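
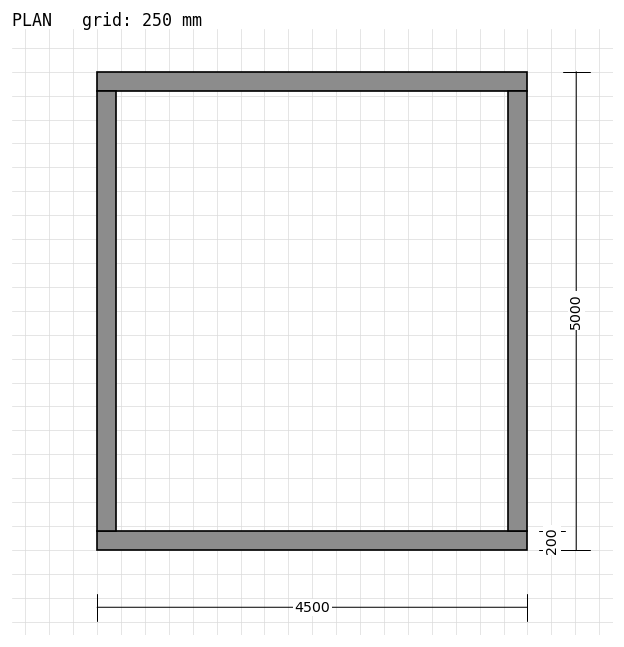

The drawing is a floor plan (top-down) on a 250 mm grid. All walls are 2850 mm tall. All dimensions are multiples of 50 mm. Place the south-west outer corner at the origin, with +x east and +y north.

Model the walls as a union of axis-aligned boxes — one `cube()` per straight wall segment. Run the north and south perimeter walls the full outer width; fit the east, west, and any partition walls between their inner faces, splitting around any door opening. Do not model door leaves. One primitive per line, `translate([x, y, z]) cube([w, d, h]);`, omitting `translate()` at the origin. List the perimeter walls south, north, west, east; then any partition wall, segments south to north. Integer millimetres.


cube([4500, 200, 2850]);
translate([0, 4800, 0]) cube([4500, 200, 2850]);
translate([0, 200, 0]) cube([200, 4600, 2850]);
translate([4300, 200, 0]) cube([200, 4600, 2850]);


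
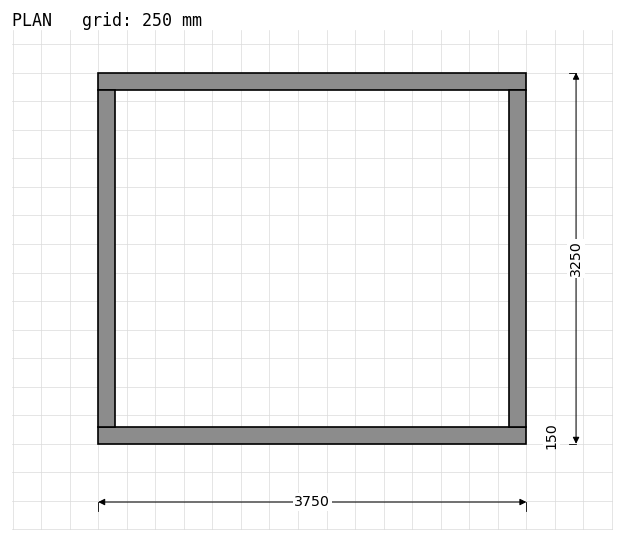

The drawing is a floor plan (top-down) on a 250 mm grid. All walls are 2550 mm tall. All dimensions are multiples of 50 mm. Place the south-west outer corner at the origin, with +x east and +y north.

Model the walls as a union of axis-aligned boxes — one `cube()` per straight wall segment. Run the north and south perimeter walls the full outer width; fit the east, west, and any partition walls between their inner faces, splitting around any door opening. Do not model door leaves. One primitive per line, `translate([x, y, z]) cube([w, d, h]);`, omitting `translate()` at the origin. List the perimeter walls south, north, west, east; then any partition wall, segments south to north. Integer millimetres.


cube([3750, 150, 2550]);
translate([0, 3100, 0]) cube([3750, 150, 2550]);
translate([0, 150, 0]) cube([150, 2950, 2550]);
translate([3600, 150, 0]) cube([150, 2950, 2550]);


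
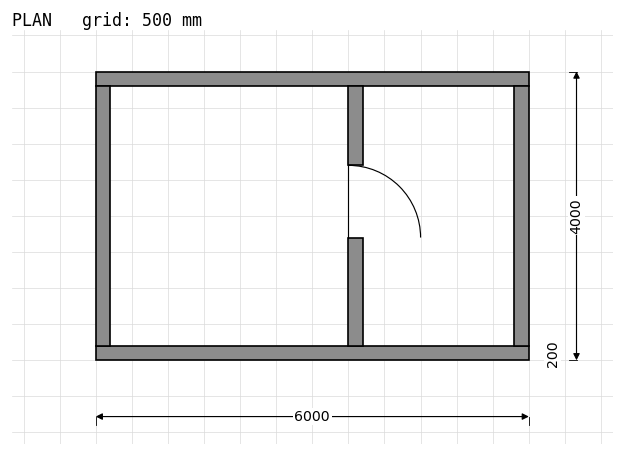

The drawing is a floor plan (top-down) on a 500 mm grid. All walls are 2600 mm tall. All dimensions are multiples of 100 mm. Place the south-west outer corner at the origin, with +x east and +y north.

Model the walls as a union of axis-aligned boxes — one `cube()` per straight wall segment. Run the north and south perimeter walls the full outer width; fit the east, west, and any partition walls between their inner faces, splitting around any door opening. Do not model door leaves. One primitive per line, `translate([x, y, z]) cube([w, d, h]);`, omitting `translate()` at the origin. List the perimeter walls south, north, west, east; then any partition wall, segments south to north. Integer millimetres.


cube([6000, 200, 2600]);
translate([0, 3800, 0]) cube([6000, 200, 2600]);
translate([0, 200, 0]) cube([200, 3600, 2600]);
translate([5800, 200, 0]) cube([200, 3600, 2600]);
translate([3500, 200, 0]) cube([200, 1500, 2600]);
translate([3500, 2700, 0]) cube([200, 1100, 2600]);


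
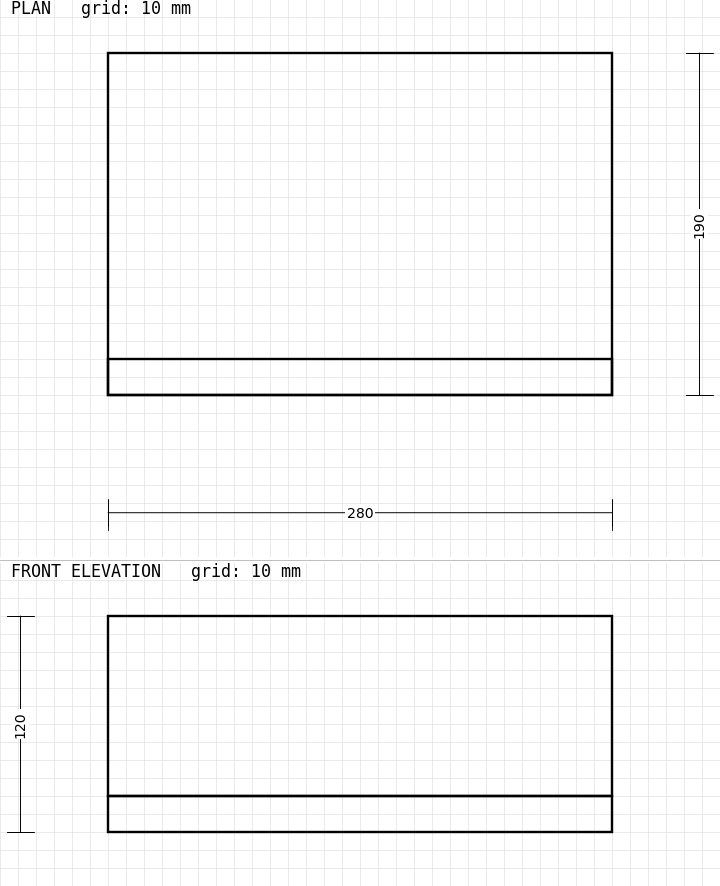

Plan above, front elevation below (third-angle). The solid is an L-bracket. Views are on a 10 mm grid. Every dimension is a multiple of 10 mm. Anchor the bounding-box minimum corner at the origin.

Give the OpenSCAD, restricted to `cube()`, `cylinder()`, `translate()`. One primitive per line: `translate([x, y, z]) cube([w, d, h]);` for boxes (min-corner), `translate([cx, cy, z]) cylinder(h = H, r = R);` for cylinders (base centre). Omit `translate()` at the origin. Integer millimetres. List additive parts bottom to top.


cube([280, 190, 20]);
translate([0, 0, 20]) cube([280, 20, 100]);


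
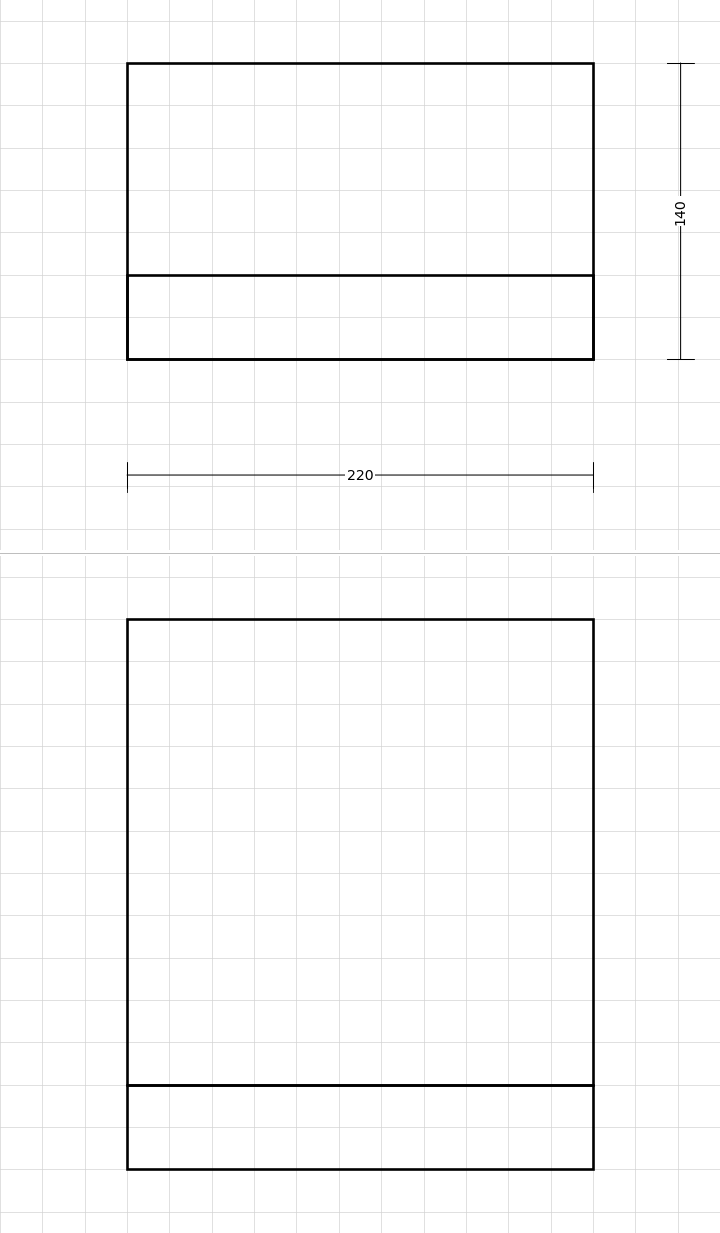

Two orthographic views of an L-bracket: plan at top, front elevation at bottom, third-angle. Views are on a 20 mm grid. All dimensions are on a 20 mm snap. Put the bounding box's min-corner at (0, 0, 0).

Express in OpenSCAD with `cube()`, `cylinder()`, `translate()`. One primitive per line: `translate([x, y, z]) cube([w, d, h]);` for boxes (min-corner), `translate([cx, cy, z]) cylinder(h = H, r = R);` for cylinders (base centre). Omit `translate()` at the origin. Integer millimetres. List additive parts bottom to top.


cube([220, 140, 40]);
translate([0, 0, 40]) cube([220, 40, 220]);


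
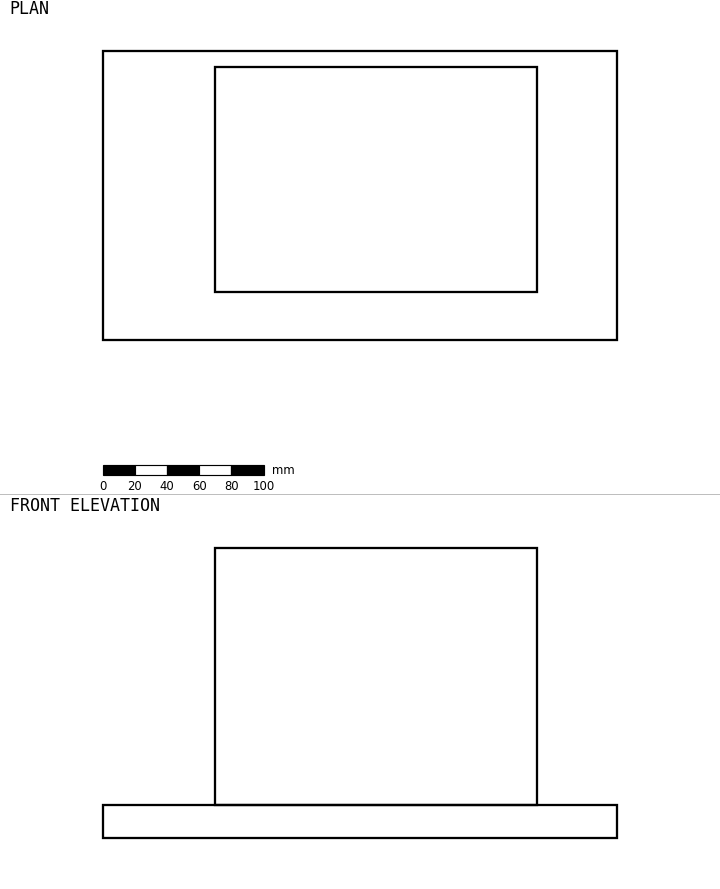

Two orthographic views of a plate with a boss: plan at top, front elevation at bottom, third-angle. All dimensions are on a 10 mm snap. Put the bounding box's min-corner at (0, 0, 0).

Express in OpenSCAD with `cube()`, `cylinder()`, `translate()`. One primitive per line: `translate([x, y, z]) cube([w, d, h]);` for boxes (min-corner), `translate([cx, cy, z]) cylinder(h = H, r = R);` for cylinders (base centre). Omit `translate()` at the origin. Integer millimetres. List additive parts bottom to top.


cube([320, 180, 20]);
translate([70, 30, 20]) cube([200, 140, 160]);


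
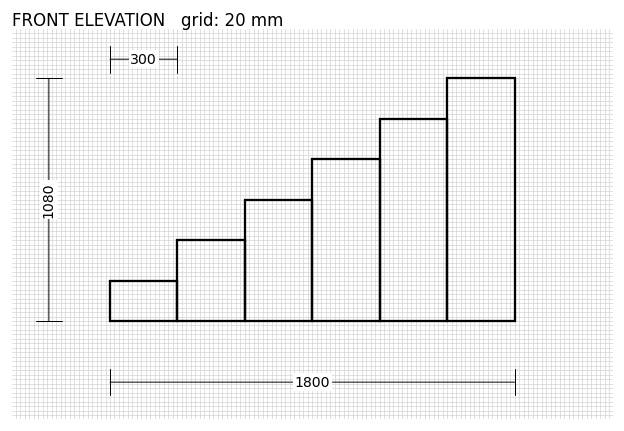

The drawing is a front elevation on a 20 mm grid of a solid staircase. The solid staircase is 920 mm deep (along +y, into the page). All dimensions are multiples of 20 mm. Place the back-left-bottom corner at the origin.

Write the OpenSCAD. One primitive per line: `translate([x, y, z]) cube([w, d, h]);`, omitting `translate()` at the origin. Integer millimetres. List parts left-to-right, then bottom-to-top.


cube([300, 920, 180]);
translate([300, 0, 0]) cube([300, 920, 360]);
translate([600, 0, 0]) cube([300, 920, 540]);
translate([900, 0, 0]) cube([300, 920, 720]);
translate([1200, 0, 0]) cube([300, 920, 900]);
translate([1500, 0, 0]) cube([300, 920, 1080]);


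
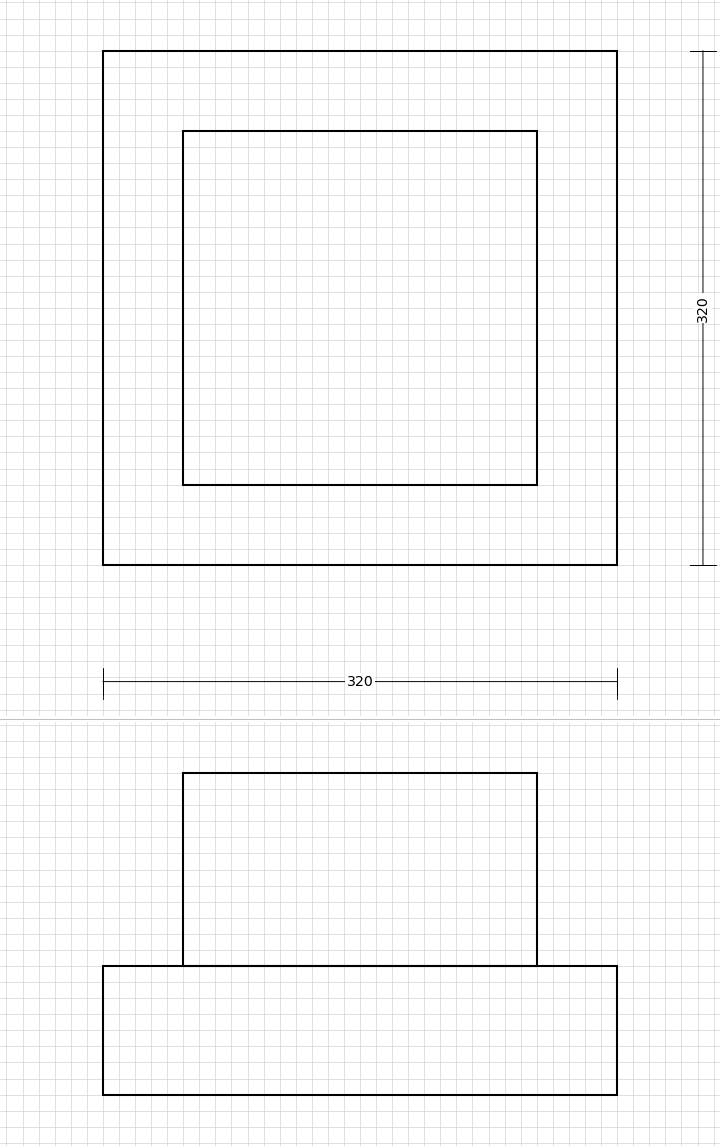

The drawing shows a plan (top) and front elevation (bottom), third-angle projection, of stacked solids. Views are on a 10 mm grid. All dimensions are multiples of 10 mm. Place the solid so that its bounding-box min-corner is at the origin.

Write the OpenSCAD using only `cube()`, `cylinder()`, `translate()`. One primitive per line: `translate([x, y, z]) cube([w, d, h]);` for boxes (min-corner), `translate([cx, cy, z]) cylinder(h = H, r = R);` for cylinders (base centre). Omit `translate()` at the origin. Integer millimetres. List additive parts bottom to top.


cube([320, 320, 80]);
translate([50, 50, 80]) cube([220, 220, 120]);


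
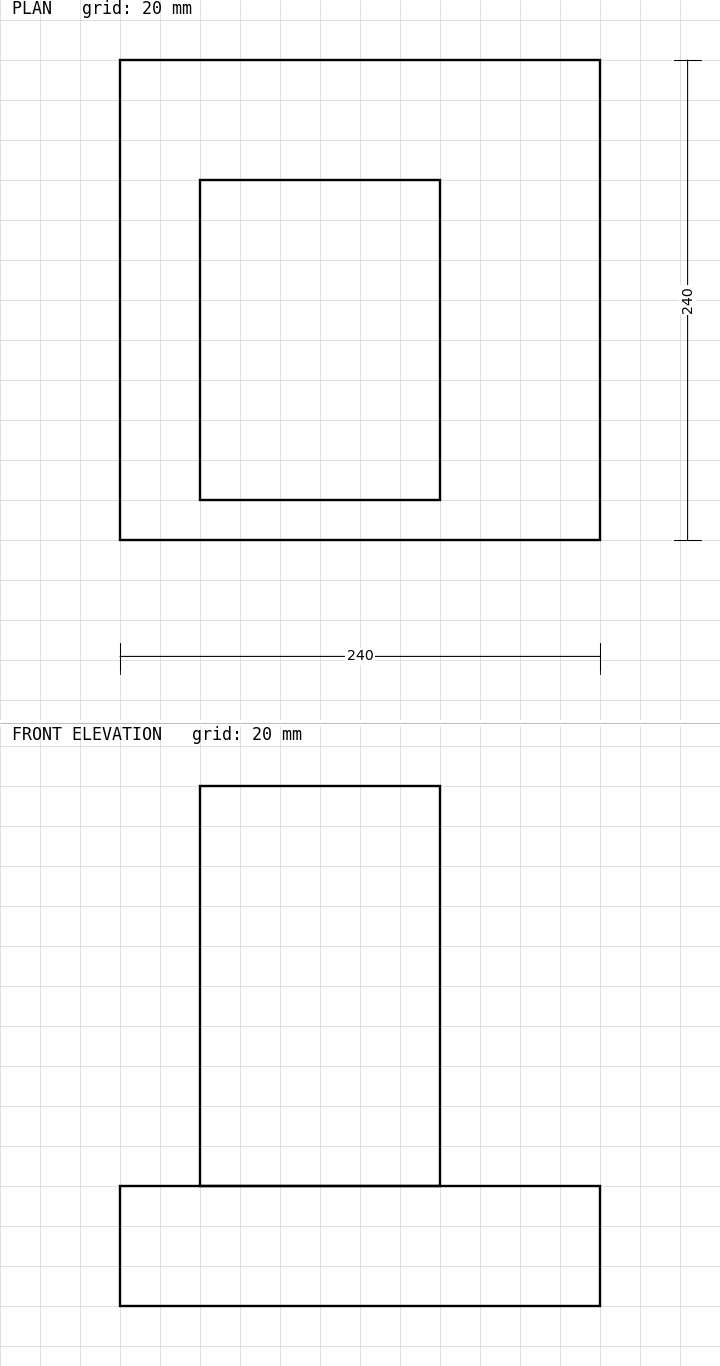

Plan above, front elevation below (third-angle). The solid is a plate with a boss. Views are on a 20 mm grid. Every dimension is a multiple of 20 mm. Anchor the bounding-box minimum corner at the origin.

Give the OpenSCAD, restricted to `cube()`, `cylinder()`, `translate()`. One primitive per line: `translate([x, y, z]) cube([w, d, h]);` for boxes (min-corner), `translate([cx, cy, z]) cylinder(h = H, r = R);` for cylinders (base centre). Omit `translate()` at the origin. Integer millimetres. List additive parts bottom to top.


cube([240, 240, 60]);
translate([40, 20, 60]) cube([120, 160, 200]);


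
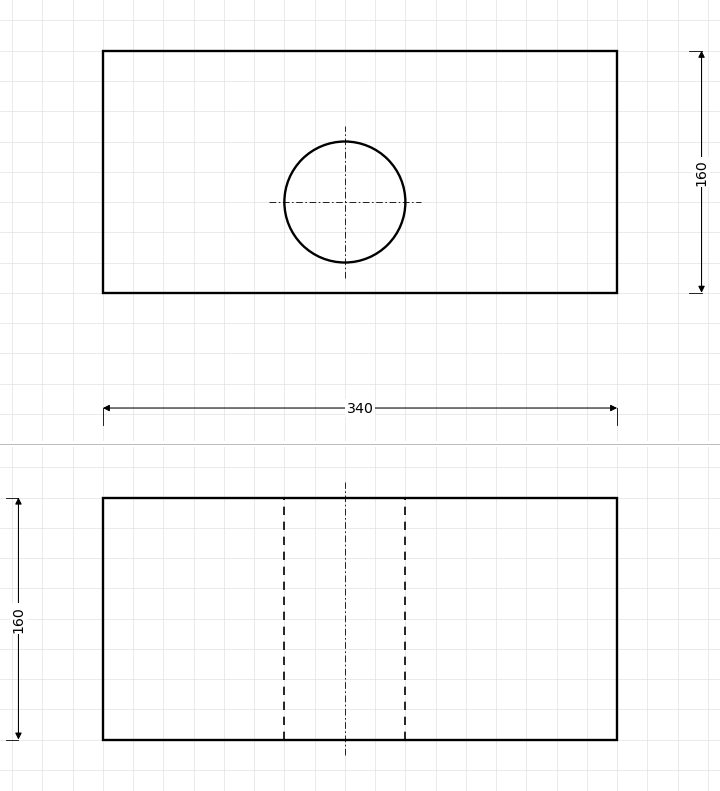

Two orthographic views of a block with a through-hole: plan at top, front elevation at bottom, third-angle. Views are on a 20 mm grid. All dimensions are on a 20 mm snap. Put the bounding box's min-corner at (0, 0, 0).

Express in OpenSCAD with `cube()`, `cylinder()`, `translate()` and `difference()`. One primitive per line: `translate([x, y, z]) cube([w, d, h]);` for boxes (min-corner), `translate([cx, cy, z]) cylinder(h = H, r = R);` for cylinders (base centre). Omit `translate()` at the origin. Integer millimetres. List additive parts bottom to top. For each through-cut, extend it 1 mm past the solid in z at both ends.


difference() {
  cube([340, 160, 160]);
  translate([160, 60, -1]) cylinder(h = 162, r = 40);
}


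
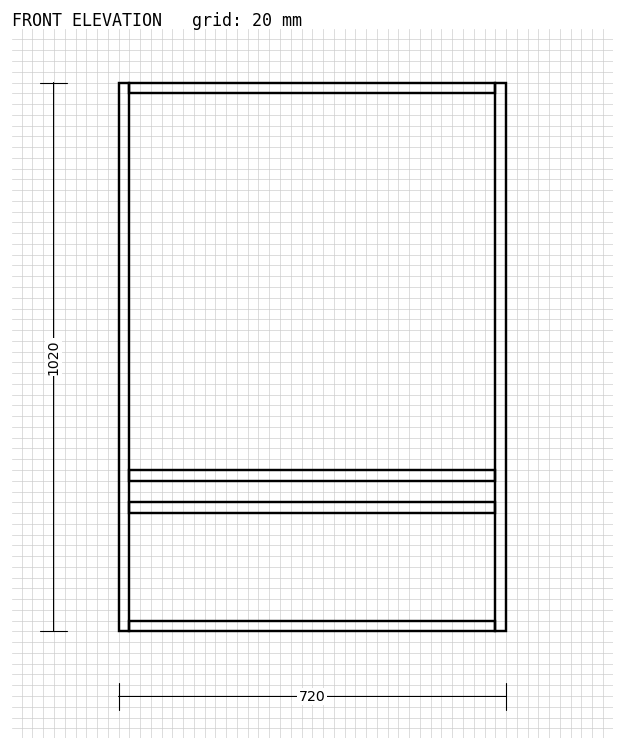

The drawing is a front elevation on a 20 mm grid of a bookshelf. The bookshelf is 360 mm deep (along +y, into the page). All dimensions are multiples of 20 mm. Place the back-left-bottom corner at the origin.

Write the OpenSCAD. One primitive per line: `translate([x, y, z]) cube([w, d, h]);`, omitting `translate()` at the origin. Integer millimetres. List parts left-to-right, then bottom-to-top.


cube([20, 360, 1020]);
translate([20, 0, 0]) cube([680, 360, 20]);
translate([20, 0, 220]) cube([680, 360, 20]);
translate([20, 0, 280]) cube([680, 360, 20]);
translate([20, 0, 1000]) cube([680, 360, 20]);
translate([700, 0, 0]) cube([20, 360, 1020]);


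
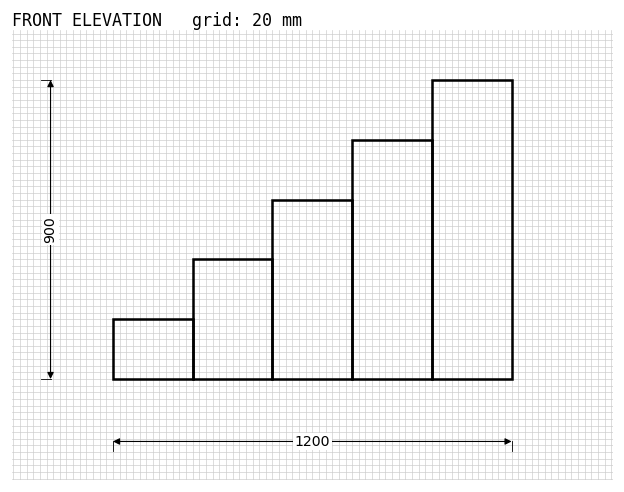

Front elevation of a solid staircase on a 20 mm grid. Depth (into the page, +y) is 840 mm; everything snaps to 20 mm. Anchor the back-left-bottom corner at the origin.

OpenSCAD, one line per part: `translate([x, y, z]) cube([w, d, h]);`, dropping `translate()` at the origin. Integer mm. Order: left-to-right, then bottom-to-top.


cube([240, 840, 180]);
translate([240, 0, 0]) cube([240, 840, 360]);
translate([480, 0, 0]) cube([240, 840, 540]);
translate([720, 0, 0]) cube([240, 840, 720]);
translate([960, 0, 0]) cube([240, 840, 900]);


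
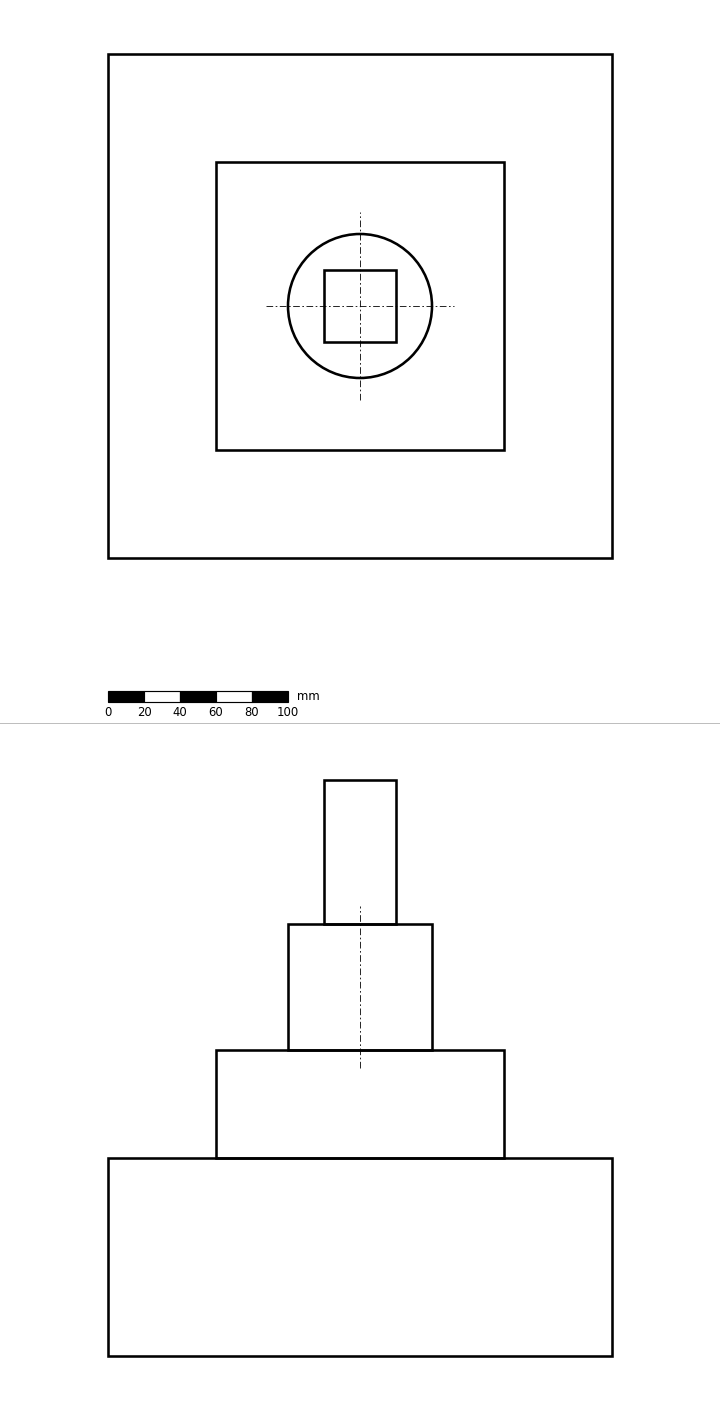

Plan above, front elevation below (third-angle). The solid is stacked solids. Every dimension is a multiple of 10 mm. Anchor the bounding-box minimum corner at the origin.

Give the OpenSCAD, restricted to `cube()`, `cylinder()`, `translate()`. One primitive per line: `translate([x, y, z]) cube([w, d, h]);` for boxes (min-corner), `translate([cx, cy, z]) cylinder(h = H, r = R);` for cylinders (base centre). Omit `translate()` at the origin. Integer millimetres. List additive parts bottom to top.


cube([280, 280, 110]);
translate([60, 60, 110]) cube([160, 160, 60]);
translate([140, 140, 170]) cylinder(h = 70, r = 40);
translate([120, 120, 240]) cube([40, 40, 80]);


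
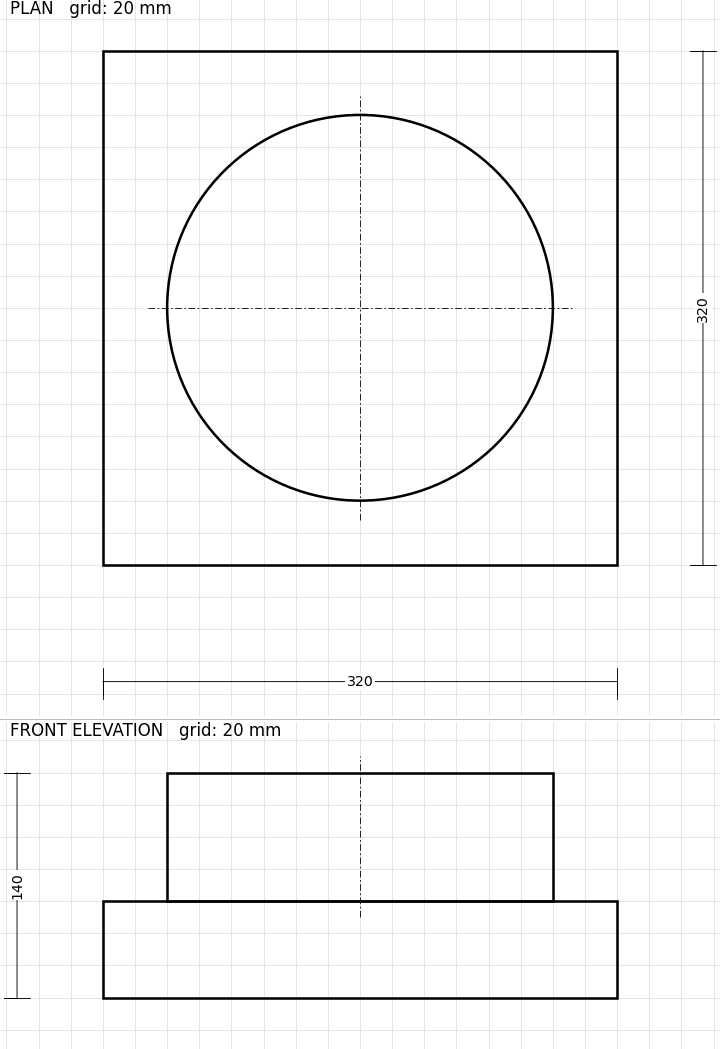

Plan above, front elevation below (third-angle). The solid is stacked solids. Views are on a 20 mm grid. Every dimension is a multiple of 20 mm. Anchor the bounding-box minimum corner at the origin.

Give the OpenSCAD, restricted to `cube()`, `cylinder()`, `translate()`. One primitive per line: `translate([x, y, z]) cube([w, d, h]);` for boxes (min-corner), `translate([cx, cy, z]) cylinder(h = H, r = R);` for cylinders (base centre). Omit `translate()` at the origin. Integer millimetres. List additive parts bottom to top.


cube([320, 320, 60]);
translate([160, 160, 60]) cylinder(h = 80, r = 120);


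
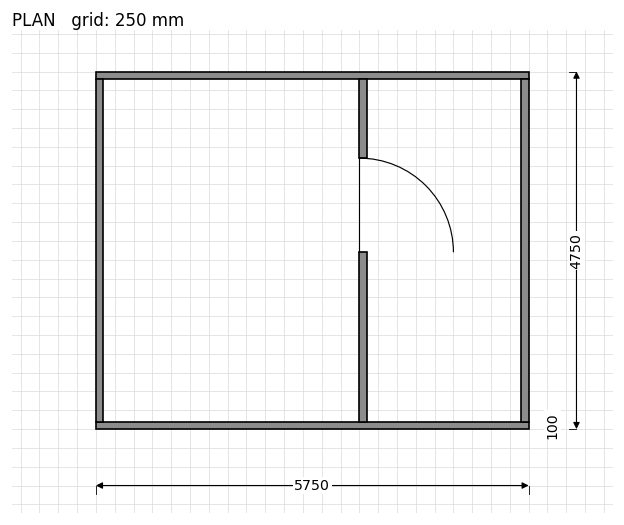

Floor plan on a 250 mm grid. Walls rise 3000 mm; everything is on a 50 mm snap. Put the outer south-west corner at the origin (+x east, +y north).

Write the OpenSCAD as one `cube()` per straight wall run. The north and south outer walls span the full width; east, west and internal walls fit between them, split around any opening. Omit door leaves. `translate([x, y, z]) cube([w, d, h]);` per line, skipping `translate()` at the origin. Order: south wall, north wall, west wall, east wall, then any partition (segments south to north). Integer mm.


cube([5750, 100, 3000]);
translate([0, 4650, 0]) cube([5750, 100, 3000]);
translate([0, 100, 0]) cube([100, 4550, 3000]);
translate([5650, 100, 0]) cube([100, 4550, 3000]);
translate([3500, 100, 0]) cube([100, 2250, 3000]);
translate([3500, 3600, 0]) cube([100, 1050, 3000]);


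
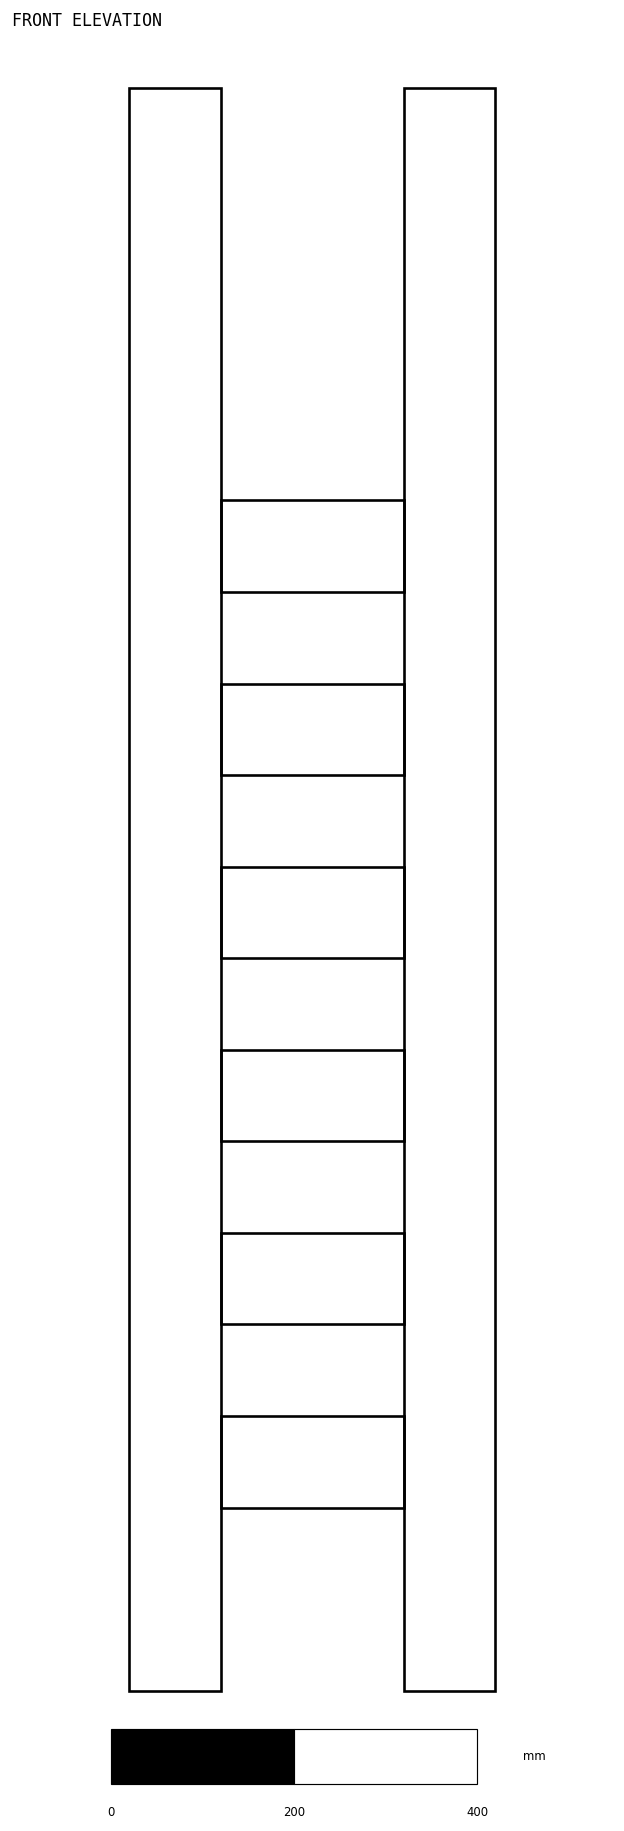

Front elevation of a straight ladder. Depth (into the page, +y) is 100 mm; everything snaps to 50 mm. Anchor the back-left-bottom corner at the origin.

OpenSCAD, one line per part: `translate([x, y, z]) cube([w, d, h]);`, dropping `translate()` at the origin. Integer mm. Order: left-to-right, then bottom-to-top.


cube([100, 100, 1750]);
translate([100, 0, 200]) cube([200, 100, 100]);
translate([100, 0, 400]) cube([200, 100, 100]);
translate([100, 0, 600]) cube([200, 100, 100]);
translate([100, 0, 800]) cube([200, 100, 100]);
translate([100, 0, 1000]) cube([200, 100, 100]);
translate([100, 0, 1200]) cube([200, 100, 100]);
translate([300, 0, 0]) cube([100, 100, 1750]);


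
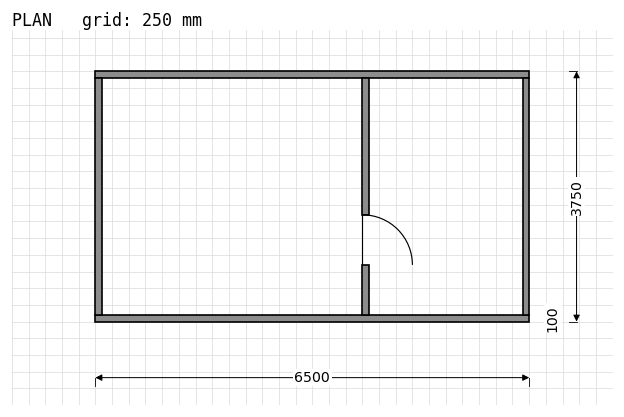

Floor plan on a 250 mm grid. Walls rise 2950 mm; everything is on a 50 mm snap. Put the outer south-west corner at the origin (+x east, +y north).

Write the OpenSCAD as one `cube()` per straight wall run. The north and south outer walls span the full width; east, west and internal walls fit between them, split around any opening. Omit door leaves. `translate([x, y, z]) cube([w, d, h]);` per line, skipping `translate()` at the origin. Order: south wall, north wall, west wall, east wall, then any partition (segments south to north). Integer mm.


cube([6500, 100, 2950]);
translate([0, 3650, 0]) cube([6500, 100, 2950]);
translate([0, 100, 0]) cube([100, 3550, 2950]);
translate([6400, 100, 0]) cube([100, 3550, 2950]);
translate([4000, 100, 0]) cube([100, 750, 2950]);
translate([4000, 1600, 0]) cube([100, 2050, 2950]);


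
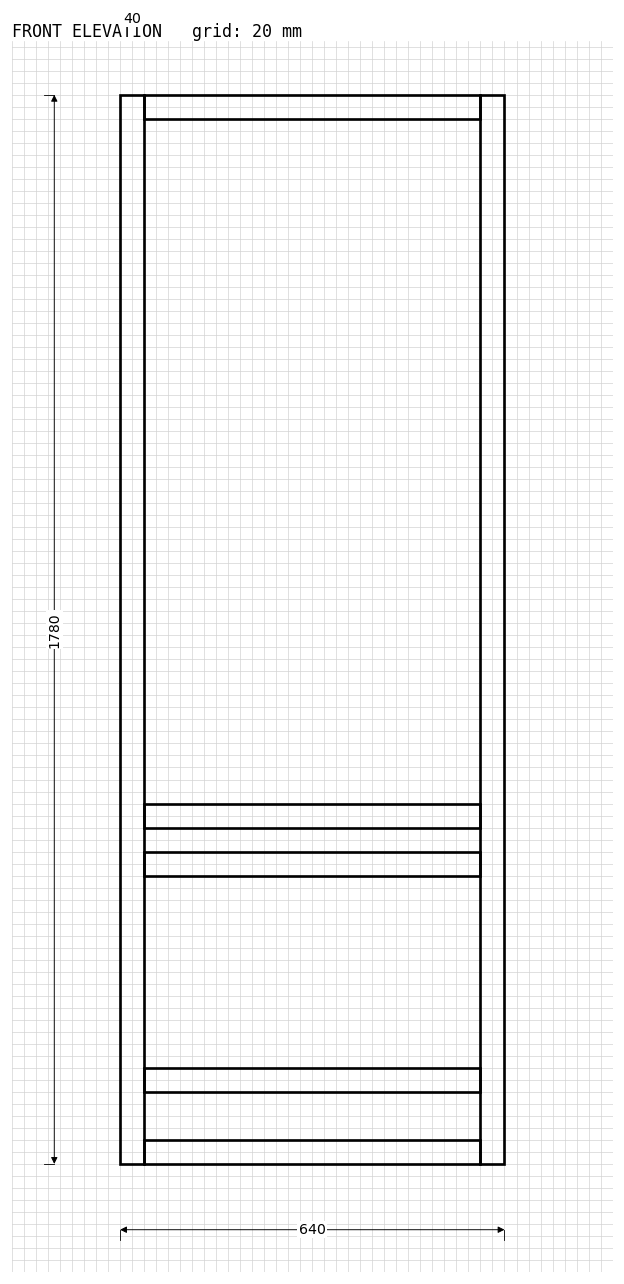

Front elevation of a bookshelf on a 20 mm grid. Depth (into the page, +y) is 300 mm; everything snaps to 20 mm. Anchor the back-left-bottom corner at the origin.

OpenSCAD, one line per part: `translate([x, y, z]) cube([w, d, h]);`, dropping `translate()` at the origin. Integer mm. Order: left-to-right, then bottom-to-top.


cube([40, 300, 1780]);
translate([40, 0, 0]) cube([560, 300, 40]);
translate([40, 0, 120]) cube([560, 300, 40]);
translate([40, 0, 480]) cube([560, 300, 40]);
translate([40, 0, 560]) cube([560, 300, 40]);
translate([40, 0, 1740]) cube([560, 300, 40]);
translate([600, 0, 0]) cube([40, 300, 1780]);


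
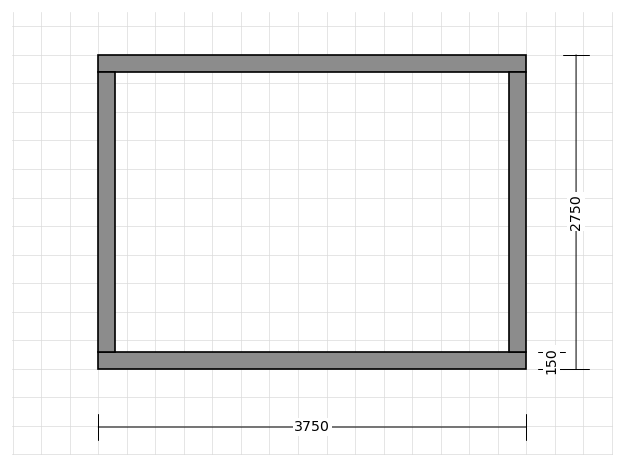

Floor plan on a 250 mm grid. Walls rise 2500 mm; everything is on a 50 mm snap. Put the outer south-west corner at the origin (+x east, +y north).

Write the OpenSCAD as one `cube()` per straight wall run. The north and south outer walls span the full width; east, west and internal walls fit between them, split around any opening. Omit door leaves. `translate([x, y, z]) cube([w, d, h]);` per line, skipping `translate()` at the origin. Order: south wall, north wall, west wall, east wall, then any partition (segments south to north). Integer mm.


cube([3750, 150, 2500]);
translate([0, 2600, 0]) cube([3750, 150, 2500]);
translate([0, 150, 0]) cube([150, 2450, 2500]);
translate([3600, 150, 0]) cube([150, 2450, 2500]);


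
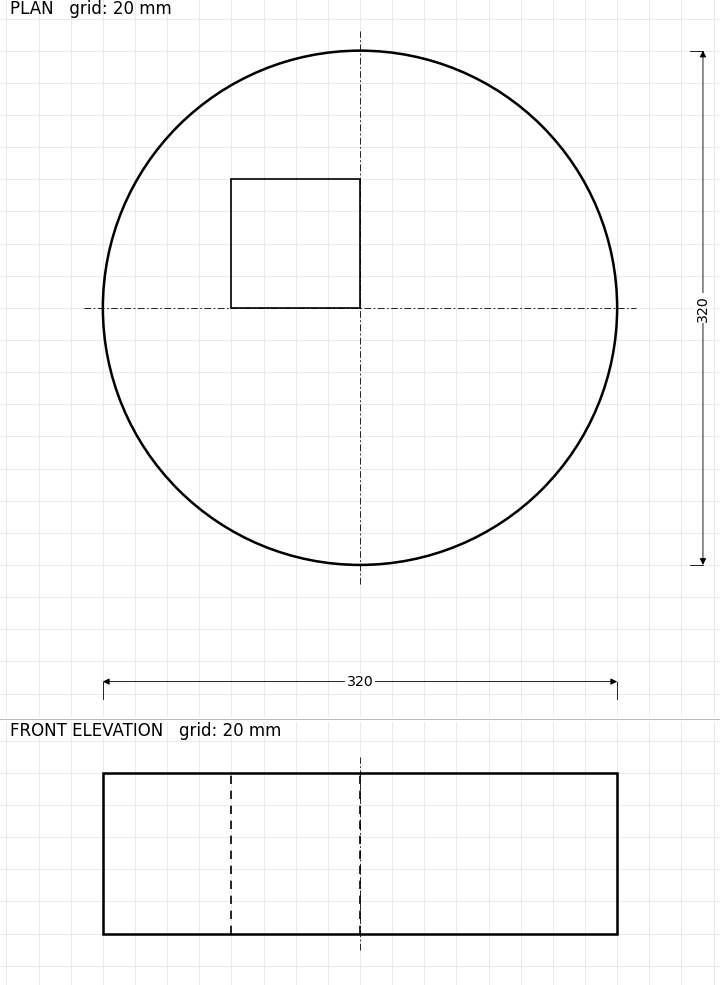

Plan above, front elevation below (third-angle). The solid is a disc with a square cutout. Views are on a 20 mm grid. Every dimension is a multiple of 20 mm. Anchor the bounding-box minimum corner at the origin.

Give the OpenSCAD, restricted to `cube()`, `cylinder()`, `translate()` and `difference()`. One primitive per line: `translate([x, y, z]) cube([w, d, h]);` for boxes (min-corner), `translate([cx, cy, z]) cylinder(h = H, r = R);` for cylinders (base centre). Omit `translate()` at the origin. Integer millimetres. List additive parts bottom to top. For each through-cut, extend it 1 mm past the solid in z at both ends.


difference() {
  translate([160, 160, 0]) cylinder(h = 100, r = 160);
  translate([80, 160, -1]) cube([80, 80, 102]);
}


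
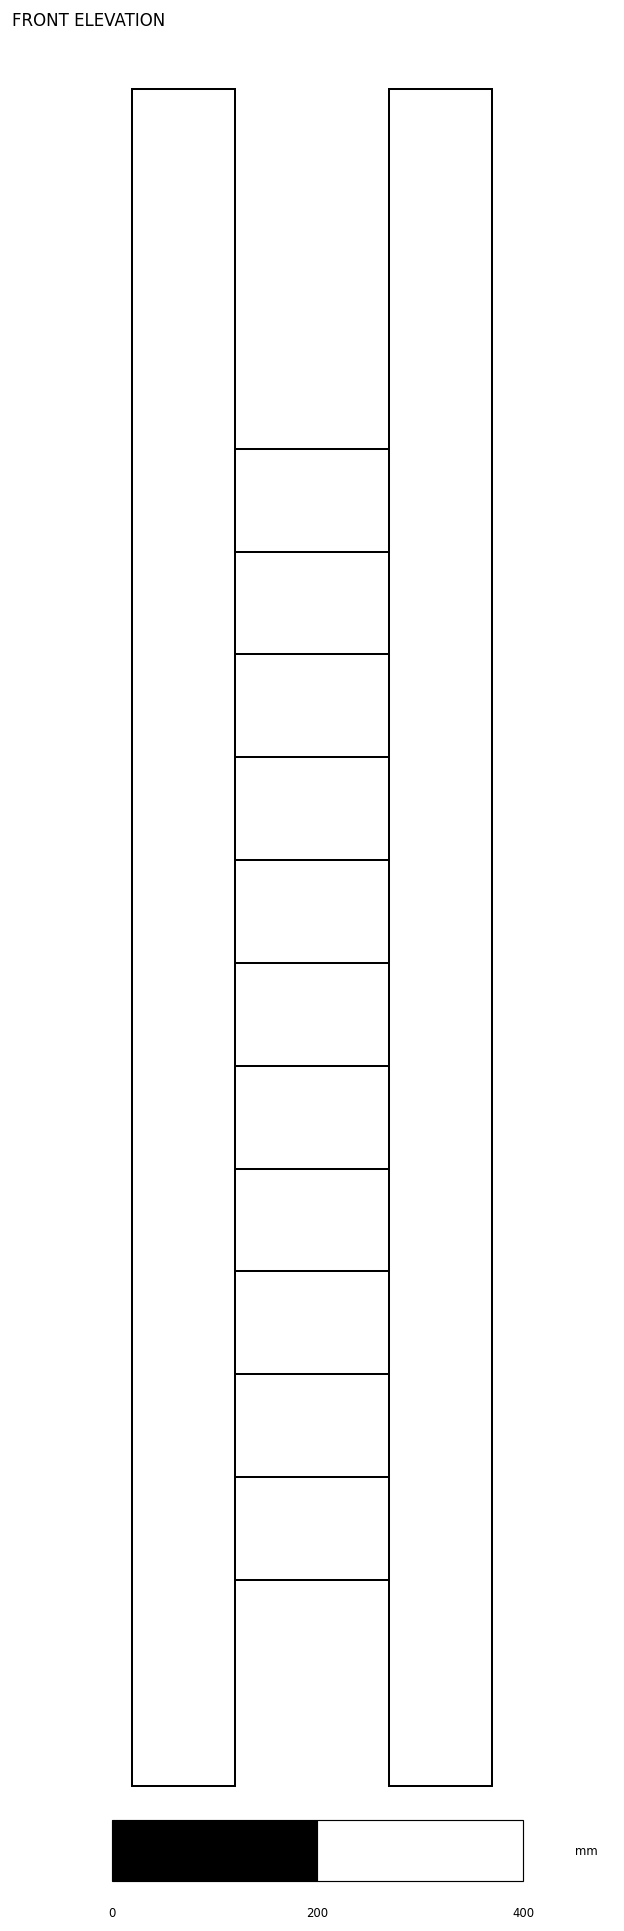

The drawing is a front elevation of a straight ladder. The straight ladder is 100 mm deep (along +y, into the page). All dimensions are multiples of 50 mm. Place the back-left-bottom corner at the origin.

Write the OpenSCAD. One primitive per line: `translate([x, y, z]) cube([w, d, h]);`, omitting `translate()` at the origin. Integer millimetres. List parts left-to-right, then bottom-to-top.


cube([100, 100, 1650]);
translate([100, 0, 200]) cube([150, 100, 100]);
translate([100, 0, 400]) cube([150, 100, 100]);
translate([100, 0, 600]) cube([150, 100, 100]);
translate([100, 0, 800]) cube([150, 100, 100]);
translate([100, 0, 1000]) cube([150, 100, 100]);
translate([100, 0, 1200]) cube([150, 100, 100]);
translate([250, 0, 0]) cube([100, 100, 1650]);


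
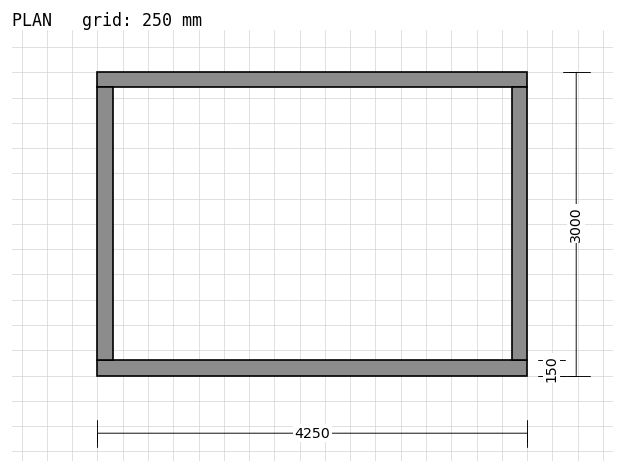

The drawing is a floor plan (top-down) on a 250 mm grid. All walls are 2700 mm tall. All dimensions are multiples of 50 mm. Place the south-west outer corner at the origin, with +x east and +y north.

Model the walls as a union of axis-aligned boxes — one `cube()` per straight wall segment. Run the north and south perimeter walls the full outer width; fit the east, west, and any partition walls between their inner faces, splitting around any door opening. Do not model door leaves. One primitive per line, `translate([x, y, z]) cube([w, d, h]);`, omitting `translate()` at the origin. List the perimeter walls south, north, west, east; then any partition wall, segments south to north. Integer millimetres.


cube([4250, 150, 2700]);
translate([0, 2850, 0]) cube([4250, 150, 2700]);
translate([0, 150, 0]) cube([150, 2700, 2700]);
translate([4100, 150, 0]) cube([150, 2700, 2700]);


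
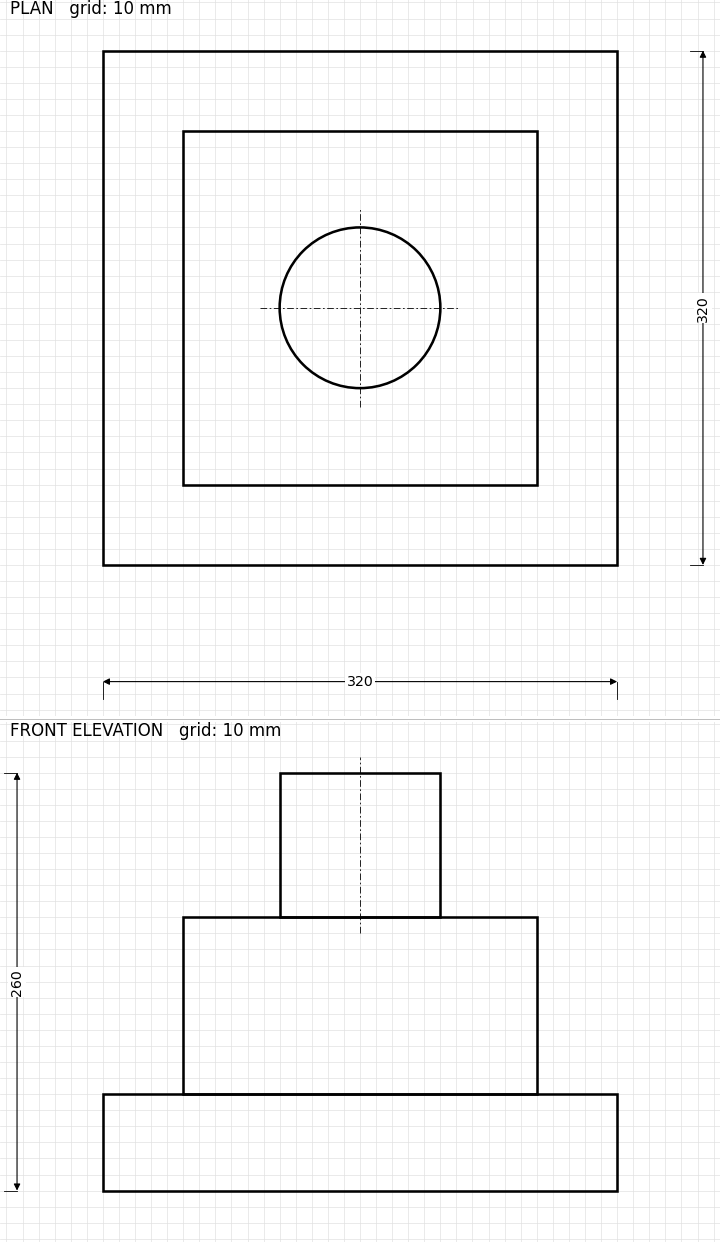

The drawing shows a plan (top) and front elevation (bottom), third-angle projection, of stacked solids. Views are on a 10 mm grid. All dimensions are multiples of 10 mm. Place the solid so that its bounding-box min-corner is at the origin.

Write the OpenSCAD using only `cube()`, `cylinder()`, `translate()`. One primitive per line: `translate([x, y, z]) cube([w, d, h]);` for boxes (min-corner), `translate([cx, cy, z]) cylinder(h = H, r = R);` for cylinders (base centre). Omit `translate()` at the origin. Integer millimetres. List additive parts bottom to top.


cube([320, 320, 60]);
translate([50, 50, 60]) cube([220, 220, 110]);
translate([160, 160, 170]) cylinder(h = 90, r = 50);


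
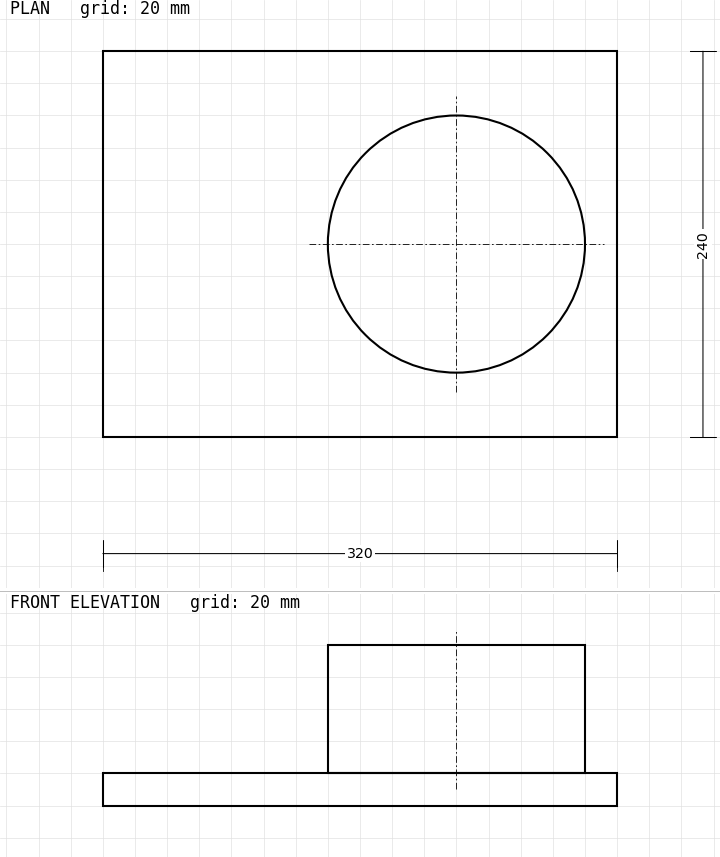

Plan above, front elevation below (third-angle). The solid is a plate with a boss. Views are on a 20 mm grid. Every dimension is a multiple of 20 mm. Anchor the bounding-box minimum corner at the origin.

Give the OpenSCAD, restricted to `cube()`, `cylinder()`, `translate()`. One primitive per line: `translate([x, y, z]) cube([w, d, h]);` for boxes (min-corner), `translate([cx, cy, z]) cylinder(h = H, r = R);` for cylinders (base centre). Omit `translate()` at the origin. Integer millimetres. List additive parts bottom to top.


cube([320, 240, 20]);
translate([220, 120, 20]) cylinder(h = 80, r = 80);


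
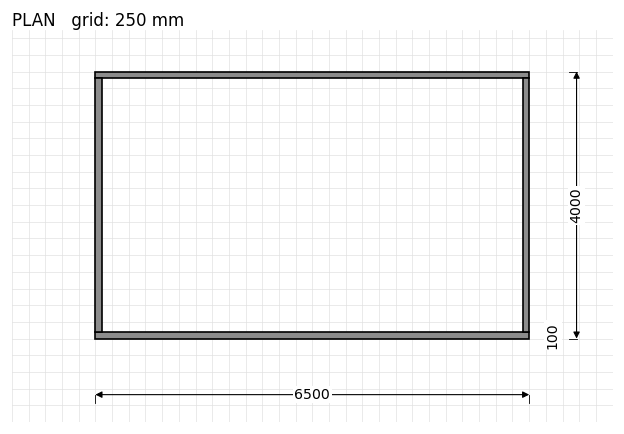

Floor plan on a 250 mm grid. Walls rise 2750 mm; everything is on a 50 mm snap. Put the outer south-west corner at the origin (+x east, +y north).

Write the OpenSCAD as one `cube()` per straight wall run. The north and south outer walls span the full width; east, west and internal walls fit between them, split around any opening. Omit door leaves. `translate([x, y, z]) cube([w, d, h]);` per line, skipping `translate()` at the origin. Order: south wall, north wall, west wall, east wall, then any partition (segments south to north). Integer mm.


cube([6500, 100, 2750]);
translate([0, 3900, 0]) cube([6500, 100, 2750]);
translate([0, 100, 0]) cube([100, 3800, 2750]);
translate([6400, 100, 0]) cube([100, 3800, 2750]);


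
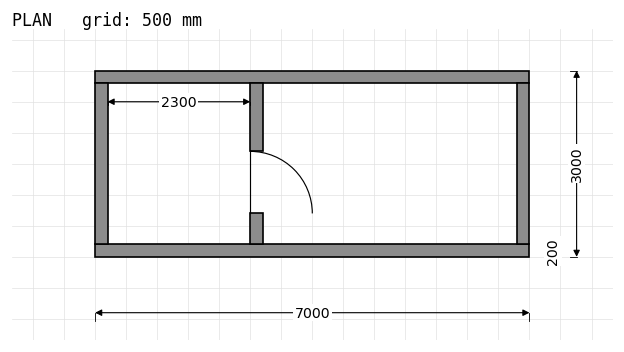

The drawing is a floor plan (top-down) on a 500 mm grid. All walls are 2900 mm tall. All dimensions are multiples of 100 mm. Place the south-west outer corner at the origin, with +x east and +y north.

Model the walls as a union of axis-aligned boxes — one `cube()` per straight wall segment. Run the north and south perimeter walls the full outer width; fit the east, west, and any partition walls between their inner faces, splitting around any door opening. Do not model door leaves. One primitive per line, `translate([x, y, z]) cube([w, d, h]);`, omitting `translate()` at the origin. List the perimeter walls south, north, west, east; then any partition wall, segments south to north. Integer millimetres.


cube([7000, 200, 2900]);
translate([0, 2800, 0]) cube([7000, 200, 2900]);
translate([0, 200, 0]) cube([200, 2600, 2900]);
translate([6800, 200, 0]) cube([200, 2600, 2900]);
translate([2500, 200, 0]) cube([200, 500, 2900]);
translate([2500, 1700, 0]) cube([200, 1100, 2900]);


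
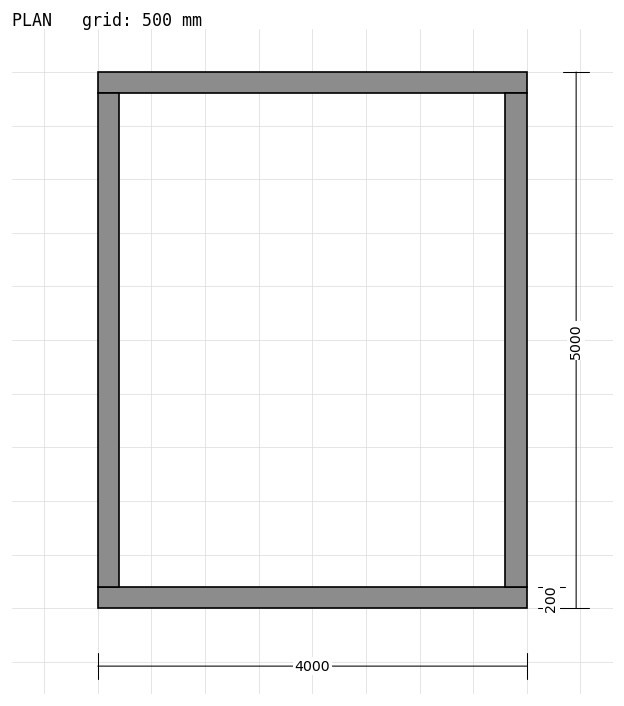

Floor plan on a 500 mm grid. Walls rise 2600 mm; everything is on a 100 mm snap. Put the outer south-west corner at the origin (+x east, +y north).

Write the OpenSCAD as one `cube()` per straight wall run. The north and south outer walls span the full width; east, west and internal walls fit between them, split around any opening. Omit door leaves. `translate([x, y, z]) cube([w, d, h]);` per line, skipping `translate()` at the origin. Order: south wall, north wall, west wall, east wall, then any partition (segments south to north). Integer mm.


cube([4000, 200, 2600]);
translate([0, 4800, 0]) cube([4000, 200, 2600]);
translate([0, 200, 0]) cube([200, 4600, 2600]);
translate([3800, 200, 0]) cube([200, 4600, 2600]);


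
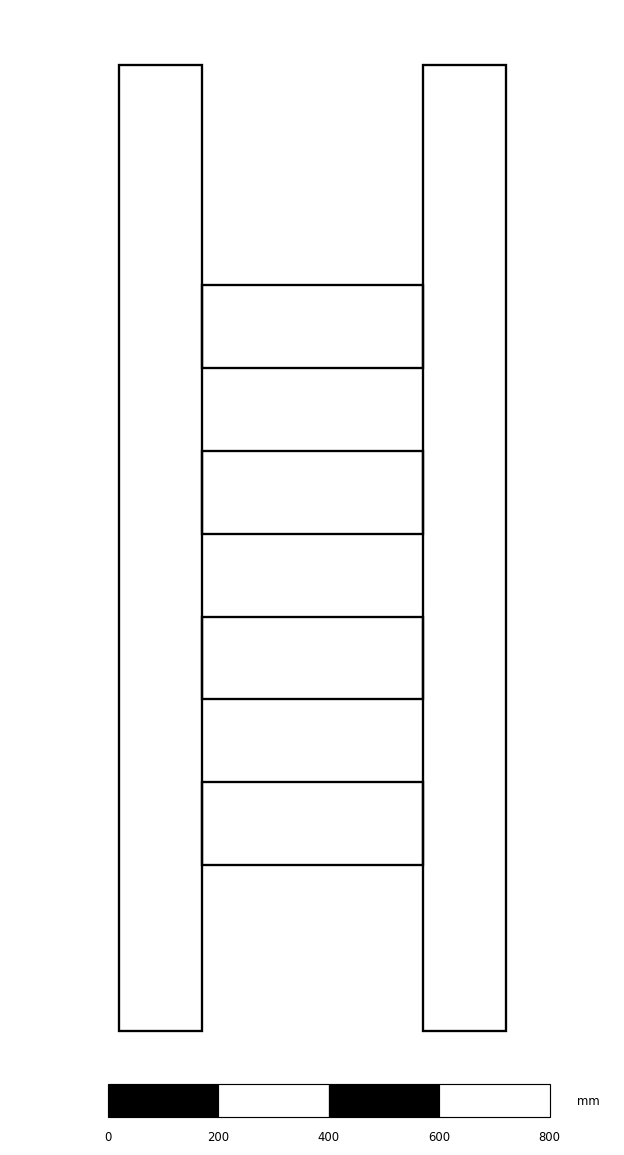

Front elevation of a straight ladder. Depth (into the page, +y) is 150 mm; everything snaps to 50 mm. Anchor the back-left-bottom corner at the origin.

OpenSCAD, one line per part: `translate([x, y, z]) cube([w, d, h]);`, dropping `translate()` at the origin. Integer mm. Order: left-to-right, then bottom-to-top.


cube([150, 150, 1750]);
translate([150, 0, 300]) cube([400, 150, 150]);
translate([150, 0, 600]) cube([400, 150, 150]);
translate([150, 0, 900]) cube([400, 150, 150]);
translate([150, 0, 1200]) cube([400, 150, 150]);
translate([550, 0, 0]) cube([150, 150, 1750]);


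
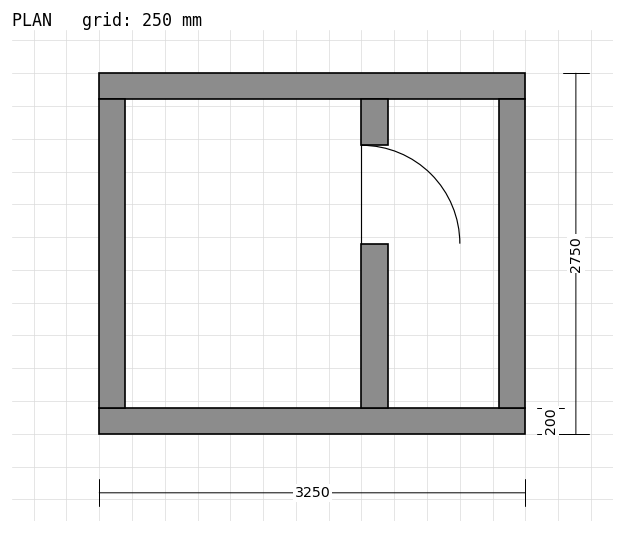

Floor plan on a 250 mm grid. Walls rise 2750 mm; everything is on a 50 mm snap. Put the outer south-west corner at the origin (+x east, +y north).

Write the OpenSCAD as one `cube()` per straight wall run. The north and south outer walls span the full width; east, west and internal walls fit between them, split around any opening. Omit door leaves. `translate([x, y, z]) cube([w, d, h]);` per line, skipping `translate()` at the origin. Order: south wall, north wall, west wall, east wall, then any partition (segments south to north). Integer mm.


cube([3250, 200, 2750]);
translate([0, 2550, 0]) cube([3250, 200, 2750]);
translate([0, 200, 0]) cube([200, 2350, 2750]);
translate([3050, 200, 0]) cube([200, 2350, 2750]);
translate([2000, 200, 0]) cube([200, 1250, 2750]);
translate([2000, 2200, 0]) cube([200, 350, 2750]);


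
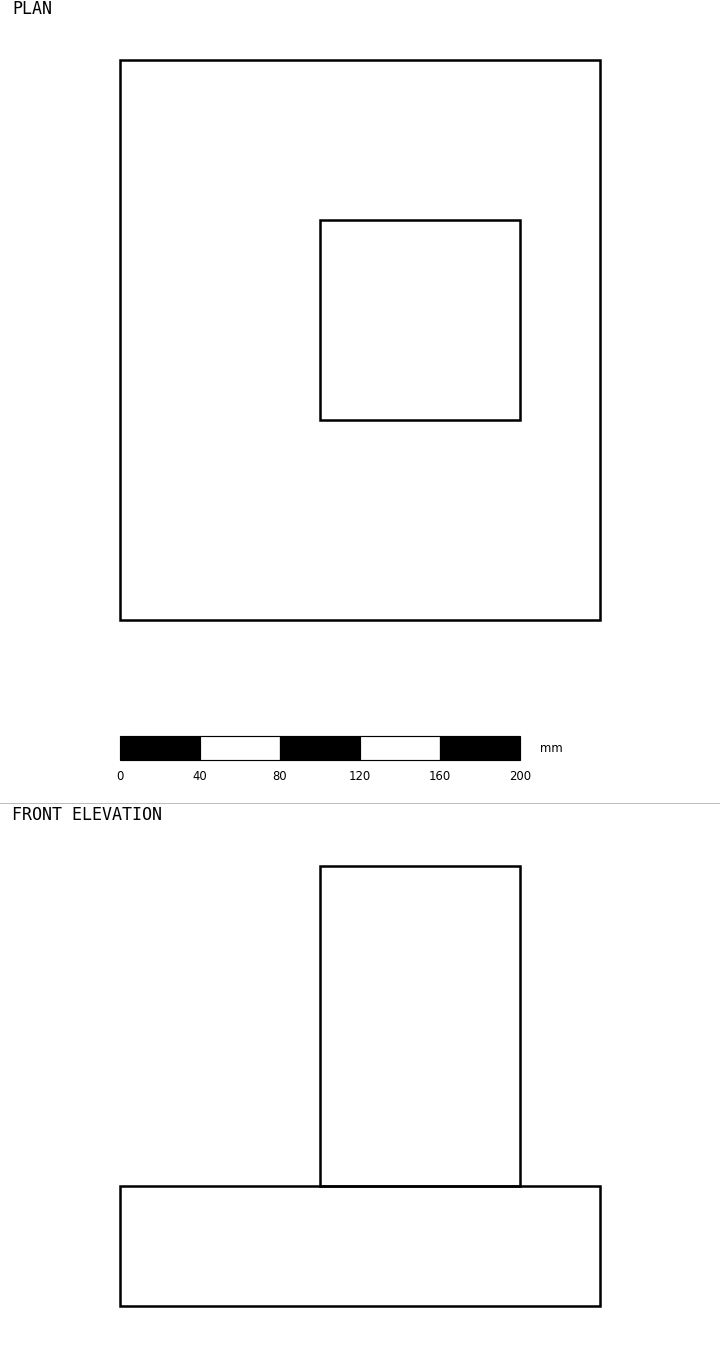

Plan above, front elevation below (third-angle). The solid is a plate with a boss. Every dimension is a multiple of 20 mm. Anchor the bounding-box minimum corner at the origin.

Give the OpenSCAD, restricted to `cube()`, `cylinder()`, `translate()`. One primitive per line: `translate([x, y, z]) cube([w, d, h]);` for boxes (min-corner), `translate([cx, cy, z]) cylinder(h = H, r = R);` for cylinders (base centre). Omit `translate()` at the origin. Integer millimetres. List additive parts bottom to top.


cube([240, 280, 60]);
translate([100, 100, 60]) cube([100, 100, 160]);


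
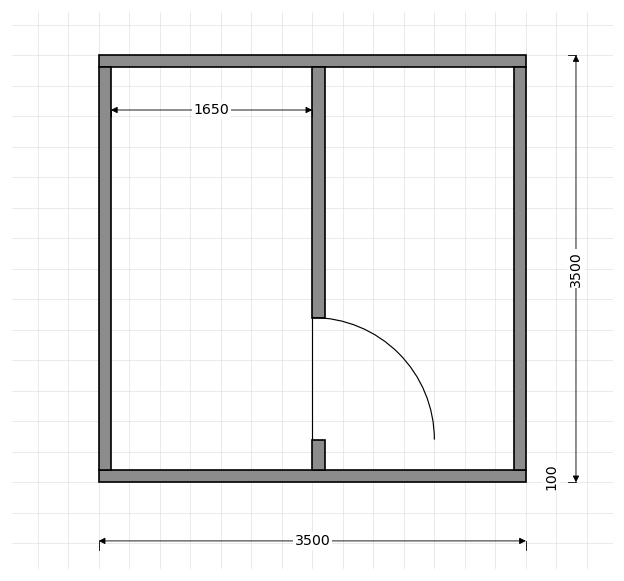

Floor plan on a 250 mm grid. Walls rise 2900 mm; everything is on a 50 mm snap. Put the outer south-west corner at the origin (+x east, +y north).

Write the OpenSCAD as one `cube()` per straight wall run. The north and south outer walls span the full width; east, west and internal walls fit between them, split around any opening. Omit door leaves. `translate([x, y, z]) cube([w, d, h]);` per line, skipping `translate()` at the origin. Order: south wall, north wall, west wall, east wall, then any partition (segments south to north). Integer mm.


cube([3500, 100, 2900]);
translate([0, 3400, 0]) cube([3500, 100, 2900]);
translate([0, 100, 0]) cube([100, 3300, 2900]);
translate([3400, 100, 0]) cube([100, 3300, 2900]);
translate([1750, 100, 0]) cube([100, 250, 2900]);
translate([1750, 1350, 0]) cube([100, 2050, 2900]);


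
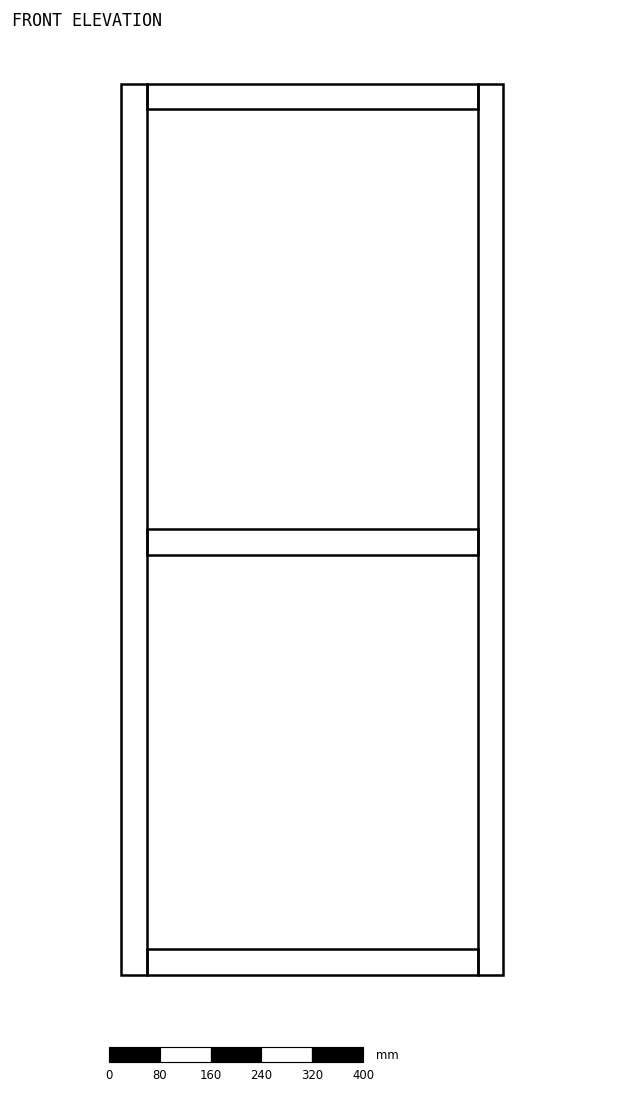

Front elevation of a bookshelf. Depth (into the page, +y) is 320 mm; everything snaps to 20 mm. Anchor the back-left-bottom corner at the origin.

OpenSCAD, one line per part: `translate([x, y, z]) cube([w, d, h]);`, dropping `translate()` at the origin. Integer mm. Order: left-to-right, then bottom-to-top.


cube([40, 320, 1400]);
translate([40, 0, 0]) cube([520, 320, 40]);
translate([40, 0, 660]) cube([520, 320, 40]);
translate([40, 0, 1360]) cube([520, 320, 40]);
translate([560, 0, 0]) cube([40, 320, 1400]);


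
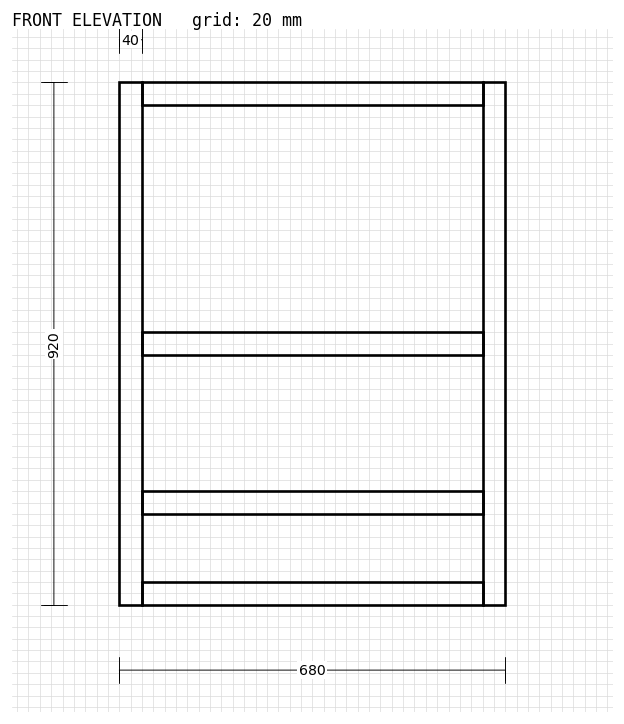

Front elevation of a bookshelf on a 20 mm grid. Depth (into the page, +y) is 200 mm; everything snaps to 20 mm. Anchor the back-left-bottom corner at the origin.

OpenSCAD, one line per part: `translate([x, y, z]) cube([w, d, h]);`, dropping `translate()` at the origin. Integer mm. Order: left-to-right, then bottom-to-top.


cube([40, 200, 920]);
translate([40, 0, 0]) cube([600, 200, 40]);
translate([40, 0, 160]) cube([600, 200, 40]);
translate([40, 0, 440]) cube([600, 200, 40]);
translate([40, 0, 880]) cube([600, 200, 40]);
translate([640, 0, 0]) cube([40, 200, 920]);


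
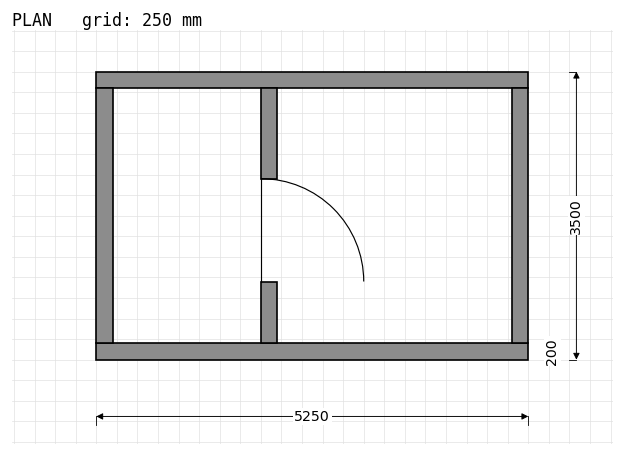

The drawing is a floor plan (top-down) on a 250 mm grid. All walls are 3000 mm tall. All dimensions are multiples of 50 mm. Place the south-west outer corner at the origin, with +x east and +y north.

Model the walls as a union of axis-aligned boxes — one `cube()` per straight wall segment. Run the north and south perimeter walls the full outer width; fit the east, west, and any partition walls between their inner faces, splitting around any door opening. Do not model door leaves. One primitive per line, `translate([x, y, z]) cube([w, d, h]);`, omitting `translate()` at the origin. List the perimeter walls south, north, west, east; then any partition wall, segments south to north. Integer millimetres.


cube([5250, 200, 3000]);
translate([0, 3300, 0]) cube([5250, 200, 3000]);
translate([0, 200, 0]) cube([200, 3100, 3000]);
translate([5050, 200, 0]) cube([200, 3100, 3000]);
translate([2000, 200, 0]) cube([200, 750, 3000]);
translate([2000, 2200, 0]) cube([200, 1100, 3000]);


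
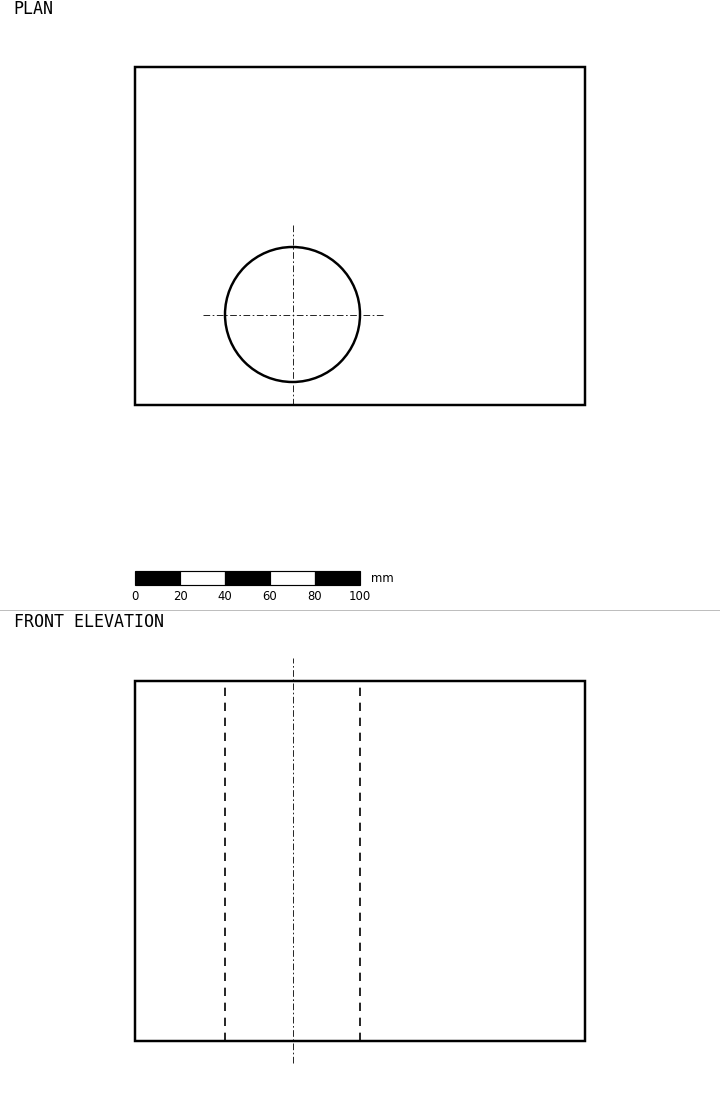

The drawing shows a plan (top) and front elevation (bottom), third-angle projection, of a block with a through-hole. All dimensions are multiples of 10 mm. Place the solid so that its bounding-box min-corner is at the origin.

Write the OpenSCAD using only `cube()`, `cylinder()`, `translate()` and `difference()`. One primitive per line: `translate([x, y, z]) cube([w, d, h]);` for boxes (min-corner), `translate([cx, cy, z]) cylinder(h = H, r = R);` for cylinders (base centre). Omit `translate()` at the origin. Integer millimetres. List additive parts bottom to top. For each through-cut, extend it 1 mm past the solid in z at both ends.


difference() {
  cube([200, 150, 160]);
  translate([70, 40, -1]) cylinder(h = 162, r = 30);
}


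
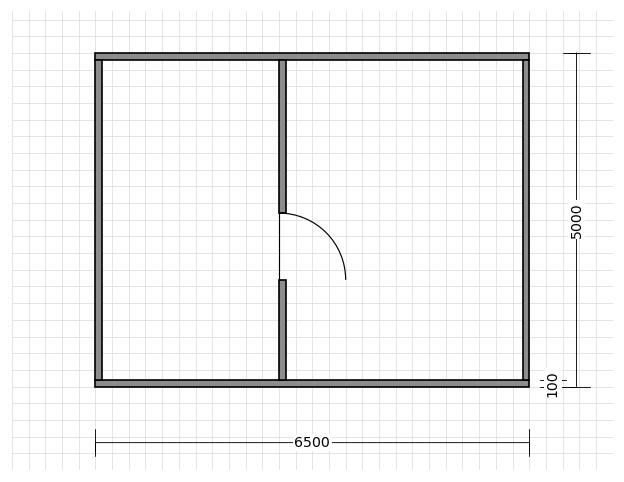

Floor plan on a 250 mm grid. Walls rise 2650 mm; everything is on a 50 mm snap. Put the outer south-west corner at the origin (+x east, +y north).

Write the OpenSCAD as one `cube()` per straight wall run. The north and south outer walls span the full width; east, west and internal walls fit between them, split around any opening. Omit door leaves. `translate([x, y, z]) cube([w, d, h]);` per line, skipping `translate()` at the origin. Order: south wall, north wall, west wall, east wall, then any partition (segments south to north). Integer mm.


cube([6500, 100, 2650]);
translate([0, 4900, 0]) cube([6500, 100, 2650]);
translate([0, 100, 0]) cube([100, 4800, 2650]);
translate([6400, 100, 0]) cube([100, 4800, 2650]);
translate([2750, 100, 0]) cube([100, 1500, 2650]);
translate([2750, 2600, 0]) cube([100, 2300, 2650]);


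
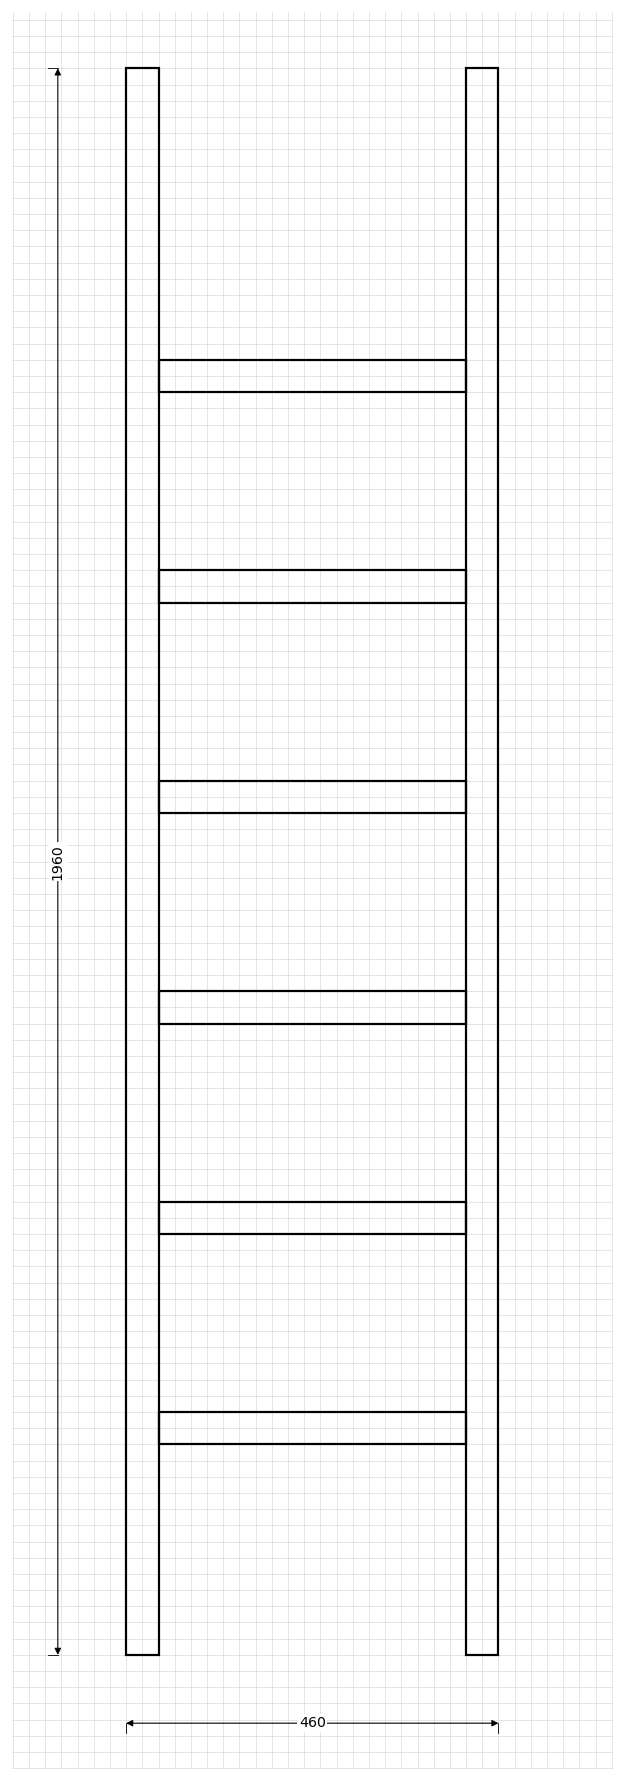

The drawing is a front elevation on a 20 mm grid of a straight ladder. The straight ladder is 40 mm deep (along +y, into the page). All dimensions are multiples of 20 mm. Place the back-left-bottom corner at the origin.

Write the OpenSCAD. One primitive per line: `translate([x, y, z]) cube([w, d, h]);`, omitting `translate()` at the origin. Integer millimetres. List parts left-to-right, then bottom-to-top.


cube([40, 40, 1960]);
translate([40, 0, 260]) cube([380, 40, 40]);
translate([40, 0, 520]) cube([380, 40, 40]);
translate([40, 0, 780]) cube([380, 40, 40]);
translate([40, 0, 1040]) cube([380, 40, 40]);
translate([40, 0, 1300]) cube([380, 40, 40]);
translate([40, 0, 1560]) cube([380, 40, 40]);
translate([420, 0, 0]) cube([40, 40, 1960]);
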